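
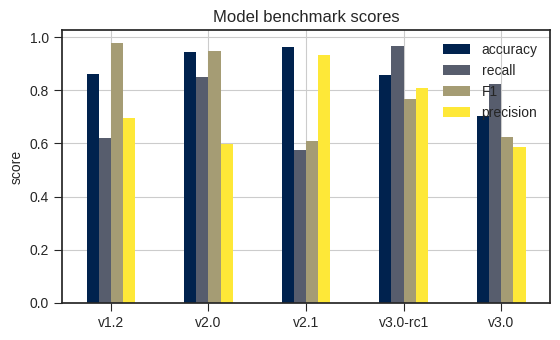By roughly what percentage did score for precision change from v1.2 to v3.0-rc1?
≈ +14.3%

v1.2 ≈ 0.7, v3.0-rc1 ≈ 0.8; (0.8 − 0.7) / 0.7 ≈ +14.3%.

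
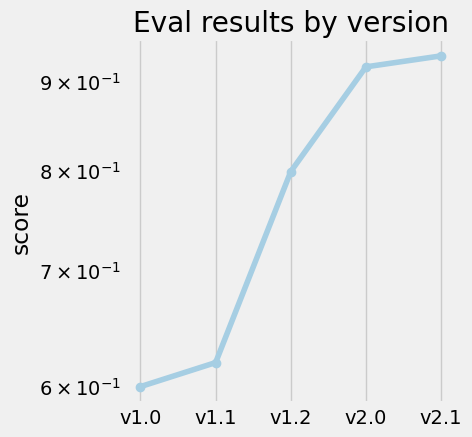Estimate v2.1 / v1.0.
≈ 1.58×

v2.1 ≈ 0.95, v1.0 ≈ 0.60; 0.95/0.60 ≈ 1.58.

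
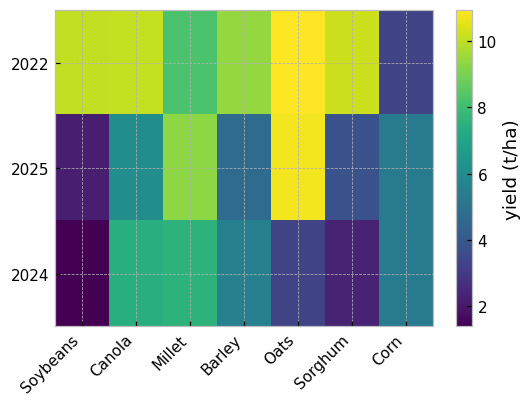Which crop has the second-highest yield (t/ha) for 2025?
Millet

Top 3 for 2025: Oats ≈ 11, Millet ≈ 9, Canola ≈ 6.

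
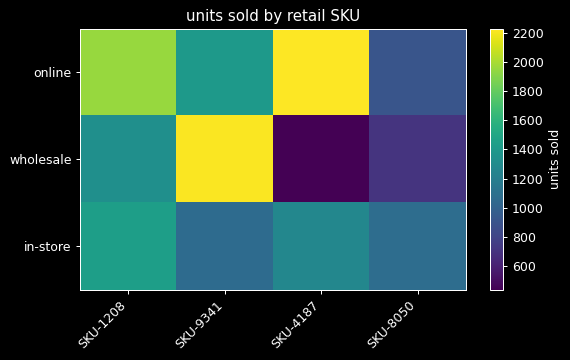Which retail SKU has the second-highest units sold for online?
Top 3 for online: SKU-4187 ≈ 2200, SKU-1208 ≈ 2000, SKU-9341 ≈ 1400.

SKU-1208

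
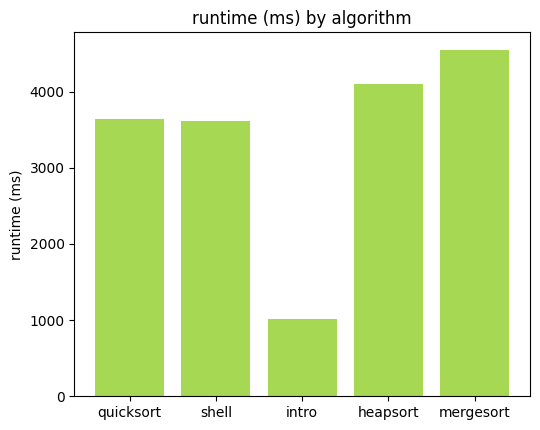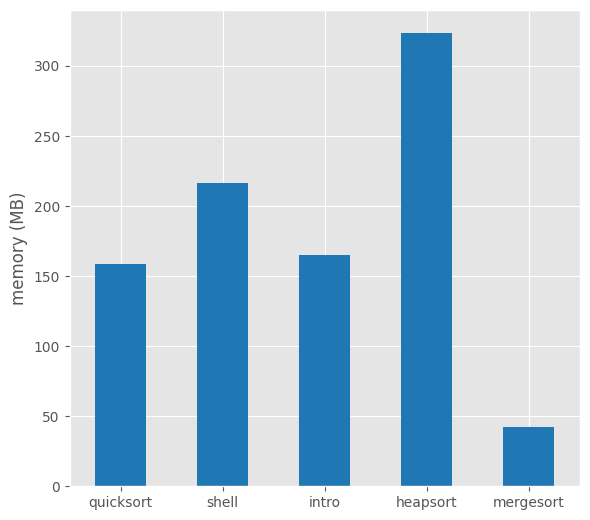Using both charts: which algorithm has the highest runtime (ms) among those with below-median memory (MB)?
Chart 2 median memory (MB) ≈ 150; below-median algorithms: quicksort, mergesort. Among those, mergesort has the highest runtime (ms) (≈ 4500).

mergesort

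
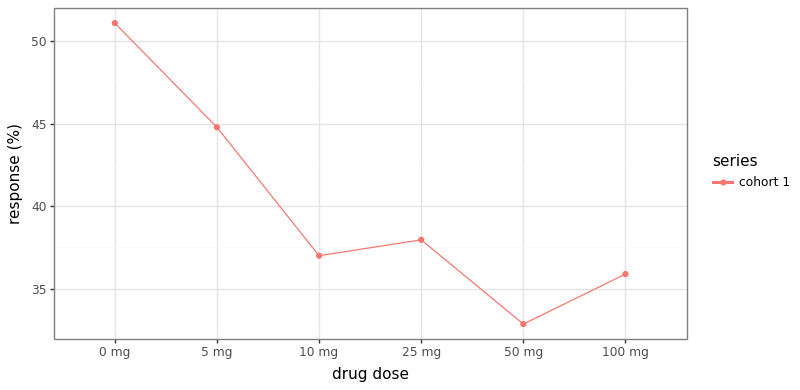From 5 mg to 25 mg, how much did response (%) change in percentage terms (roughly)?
≈ -13.6%

5 mg ≈ 44, 25 mg ≈ 38; (38 − 44) / 44 ≈ -13.6%.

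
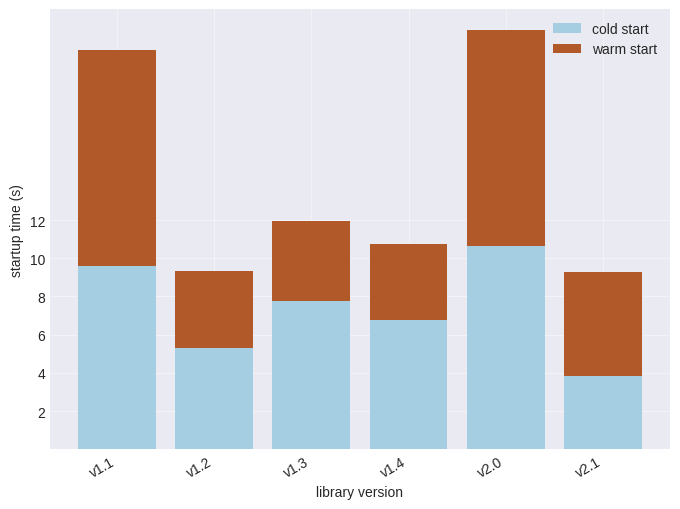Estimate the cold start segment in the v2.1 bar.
cold start top ≈ 4, bottom ≈ 0; segment ≈ 4.

≈ 4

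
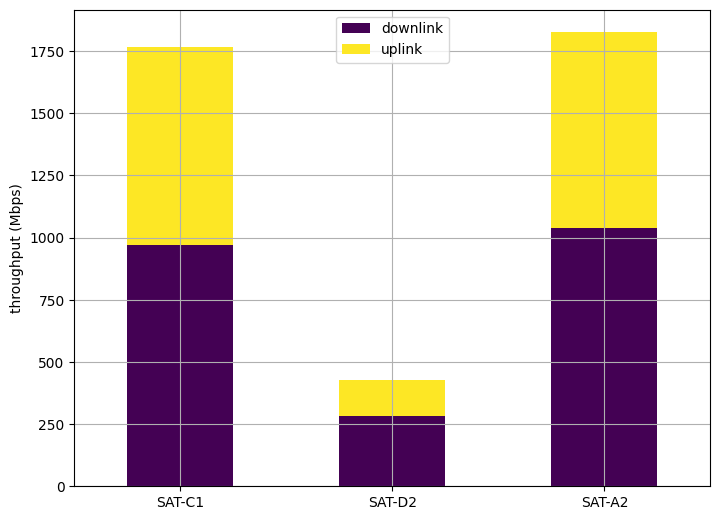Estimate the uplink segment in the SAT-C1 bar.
uplink top ≈ 1800, bottom ≈ 1000; segment ≈ 800.

≈ 800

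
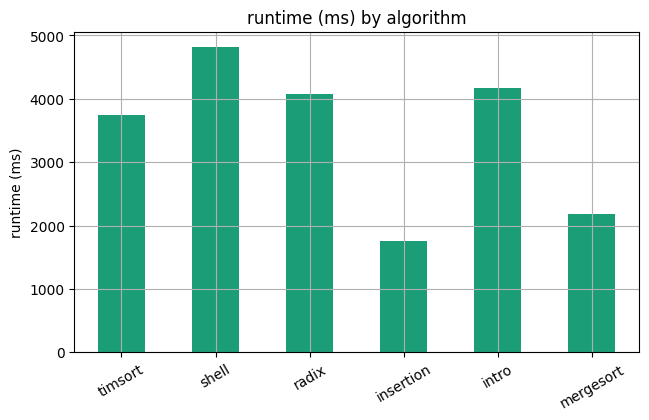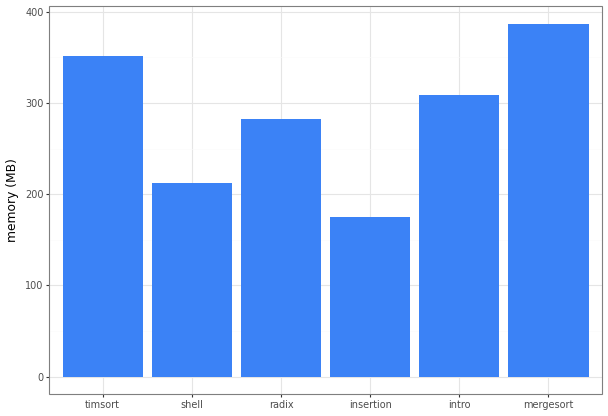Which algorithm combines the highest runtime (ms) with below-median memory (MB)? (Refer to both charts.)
Chart 2 median memory (MB) ≈ 300; below-median algorithms: shell, radix, insertion. Among those, shell has the highest runtime (ms) (≈ 5000).

shell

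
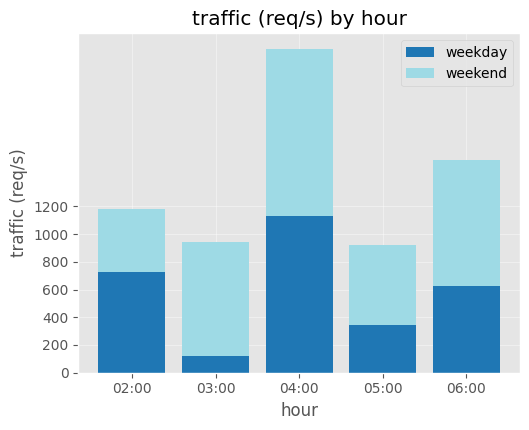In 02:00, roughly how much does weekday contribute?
≈ 800

weekday top ≈ 800, bottom ≈ 0; segment ≈ 800.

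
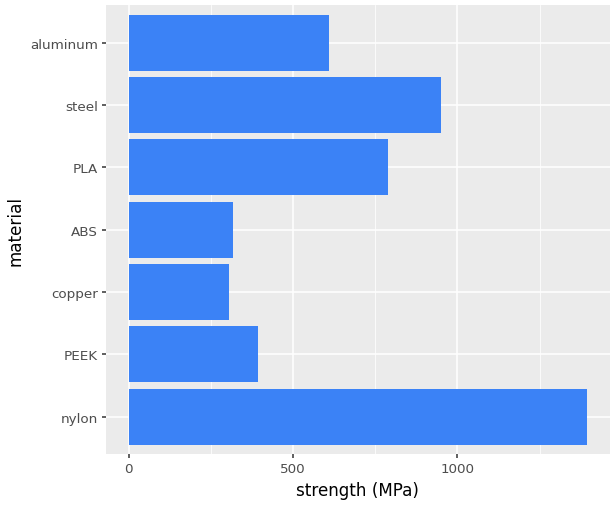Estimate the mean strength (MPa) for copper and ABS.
(400 + 400) / 2 ≈ 400.

≈ 400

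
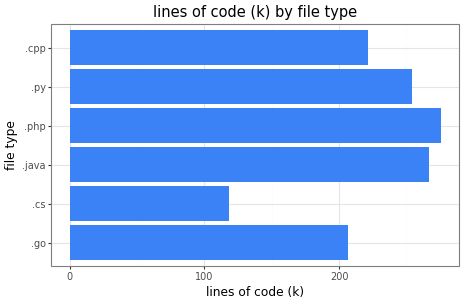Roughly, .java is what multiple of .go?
.java ≈ 275, .go ≈ 200; 275/200 ≈ 1.38.

≈ 1.38×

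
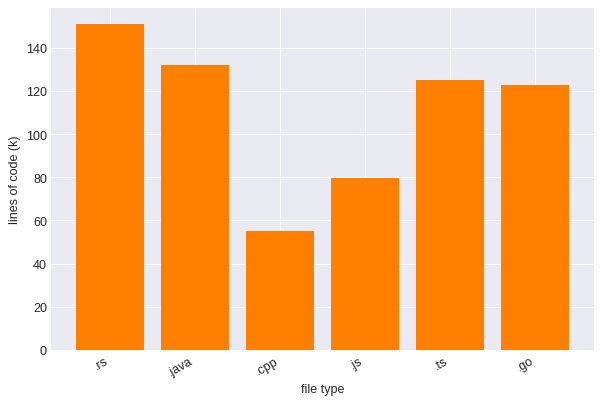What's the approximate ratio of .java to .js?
.java ≈ 140, .js ≈ 80; 140/80 ≈ 1.75.

≈ 1.75×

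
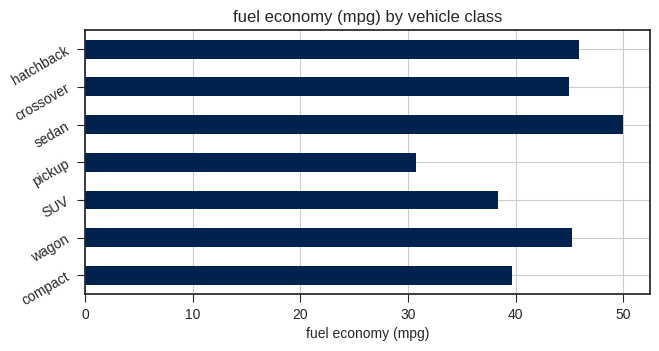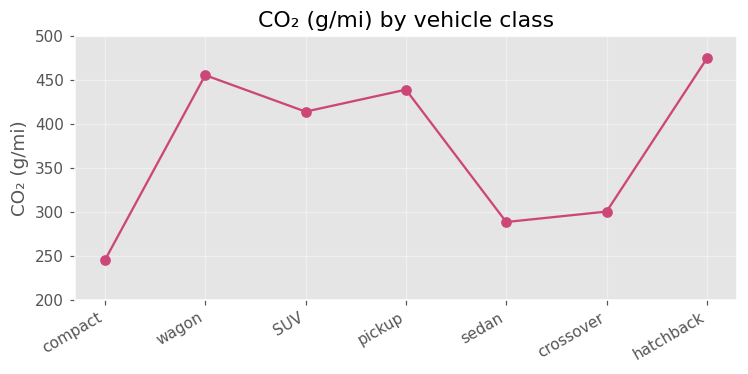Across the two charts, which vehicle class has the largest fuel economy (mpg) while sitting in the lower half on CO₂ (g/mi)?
Chart 2 median CO₂ (g/mi) ≈ 400; below-median vehicle classes: compact, sedan, crossover. Among those, sedan has the highest fuel economy (mpg) (≈ 50).

sedan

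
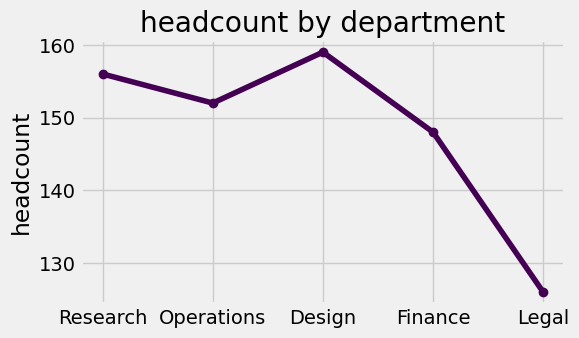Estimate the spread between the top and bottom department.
Max Design ≈ 160, min Legal ≈ 125; range ≈ 35.

≈ 35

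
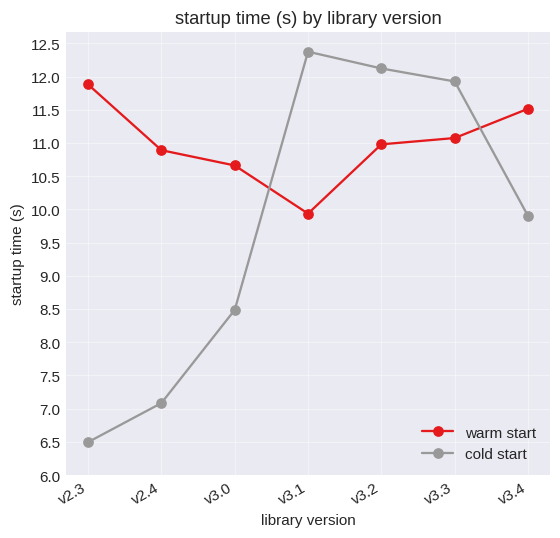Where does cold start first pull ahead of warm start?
v3.1

v3.0: cold start ≈ 8.5 vs warm start ≈ 10.5 (not yet); v3.1: cold start ≈ 12.5 vs warm start ≈ 10.0 (first crossover).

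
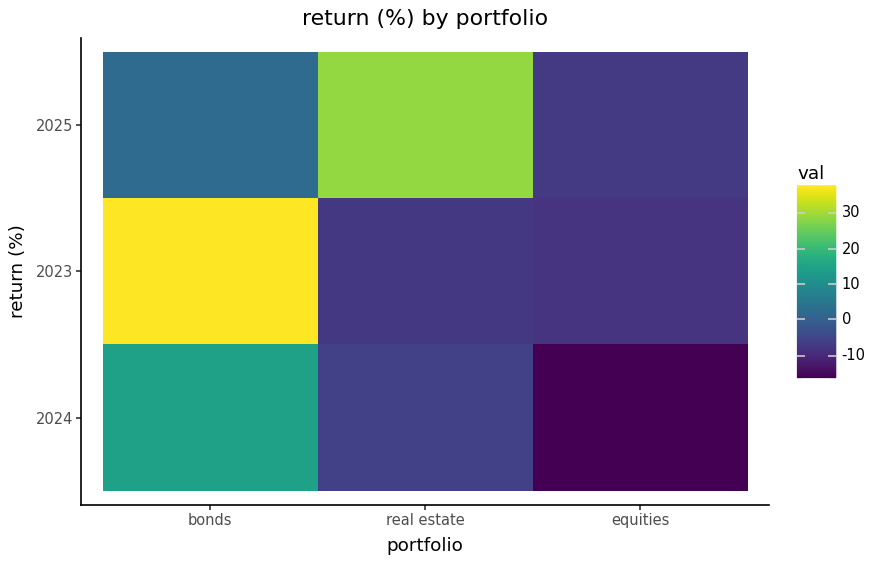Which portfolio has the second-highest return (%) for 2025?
bonds

Top 3 for 2025: real estate ≈ 30, bonds ≈ 0, equities ≈ -5.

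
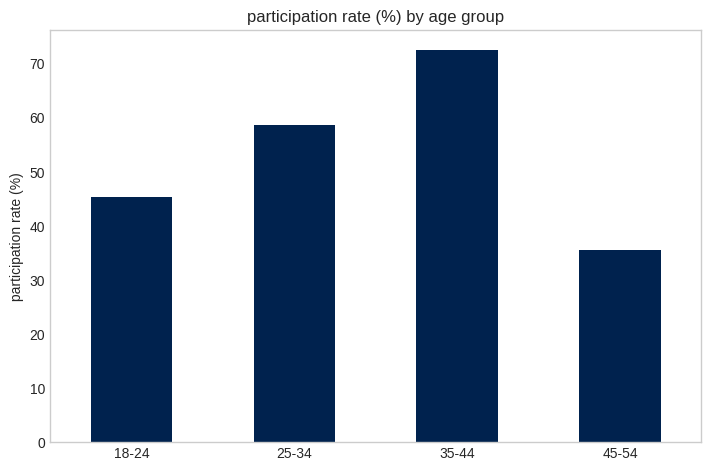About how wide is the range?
≈ 30

Max 35-44 ≈ 70, min 45-54 ≈ 40; range ≈ 30.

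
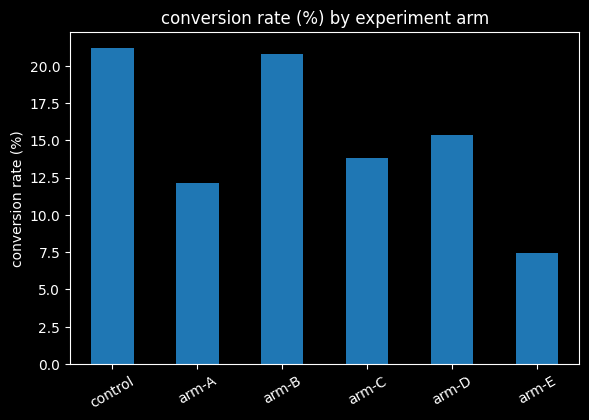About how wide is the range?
≈ 14

Max control ≈ 22, min arm-E ≈ 8; range ≈ 14.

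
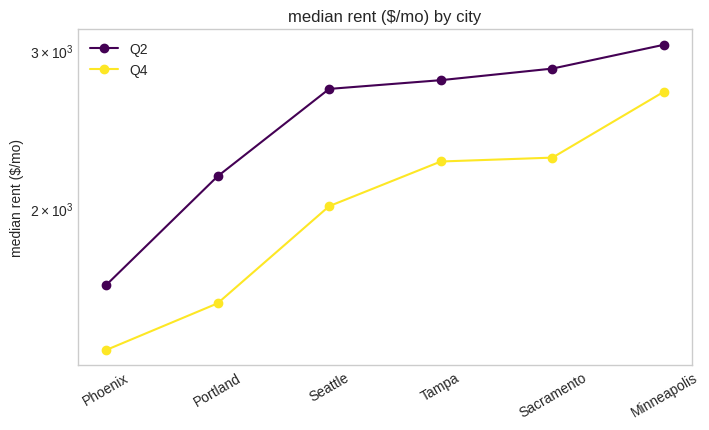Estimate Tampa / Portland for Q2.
Tampa ≈ 2800, Portland ≈ 2200; 2800/2200 ≈ 1.27.

≈ 1.27×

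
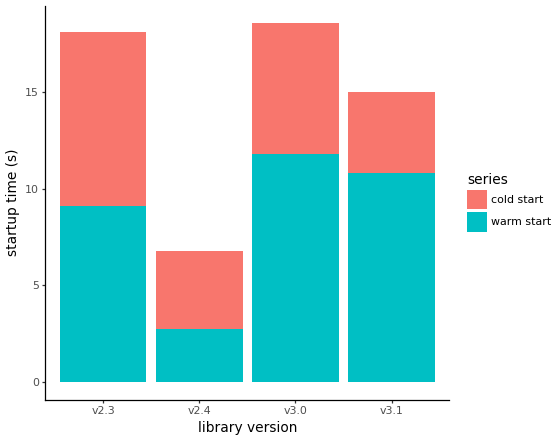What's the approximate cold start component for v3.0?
cold start top ≈ 18, bottom ≈ 12; segment ≈ 6.

≈ 6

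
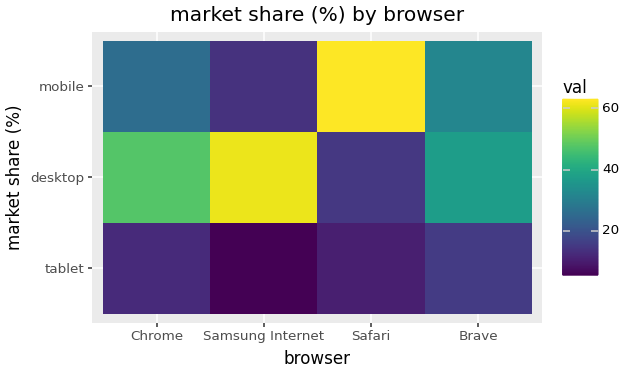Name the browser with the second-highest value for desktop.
Top 3 for desktop: Samsung Internet ≈ 60, Chrome ≈ 50, Brave ≈ 35.

Chrome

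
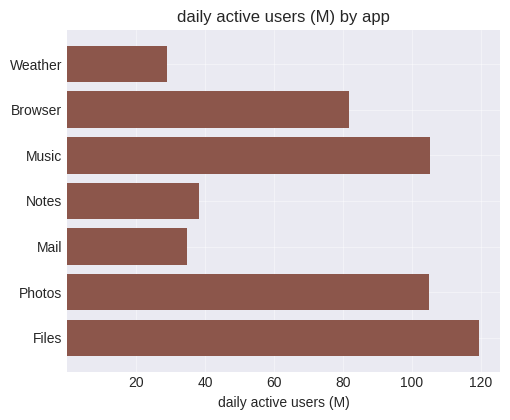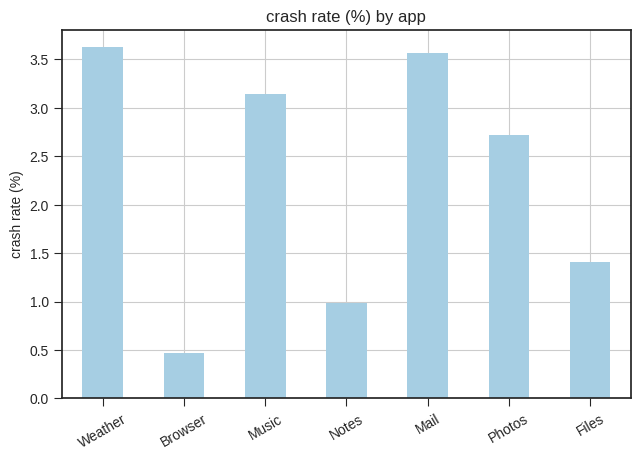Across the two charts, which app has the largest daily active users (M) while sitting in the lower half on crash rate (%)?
Files

Chart 2 median crash rate (%) ≈ 2.5; below-median apps: Browser, Notes, Files. Among those, Files has the highest daily active users (M) (≈ 120).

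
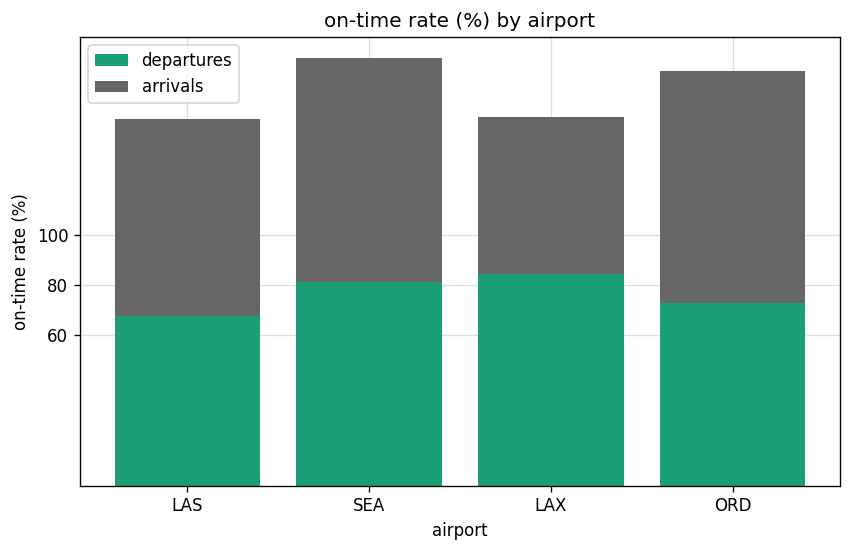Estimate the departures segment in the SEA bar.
≈ 80

departures top ≈ 80, bottom ≈ 0; segment ≈ 80.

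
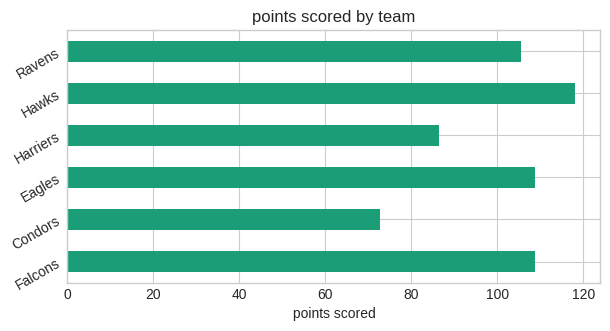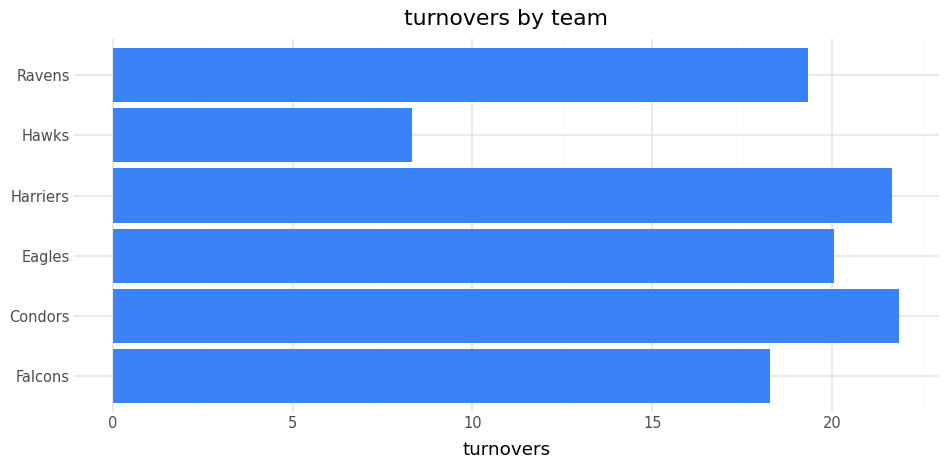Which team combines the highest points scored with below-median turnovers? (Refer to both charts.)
Hawks

Chart 2 median turnovers ≈ 20; below-median teams: Falcons, Hawks, Ravens. Among those, Hawks has the highest points scored (≈ 120).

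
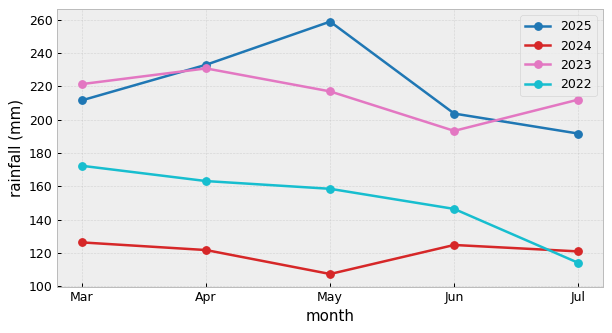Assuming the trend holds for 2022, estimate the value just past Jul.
≈ 100

Last three: 160, 140, 120 → slope ≈ -20/step → next ≈ 100.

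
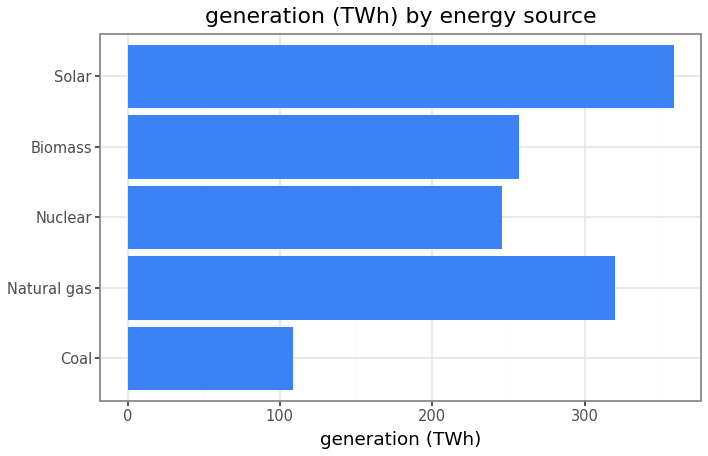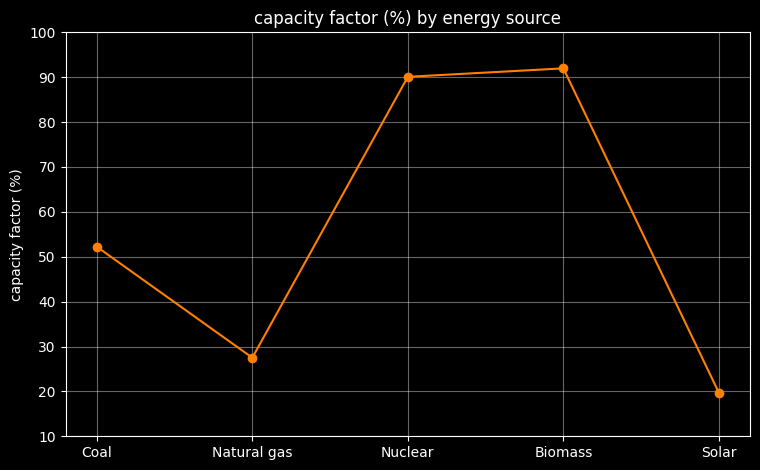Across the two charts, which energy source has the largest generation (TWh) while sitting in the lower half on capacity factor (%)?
Solar

Chart 2 median capacity factor (%) ≈ 50; below-median energy sources: Natural gas, Solar. Among those, Solar has the highest generation (TWh) (≈ 350).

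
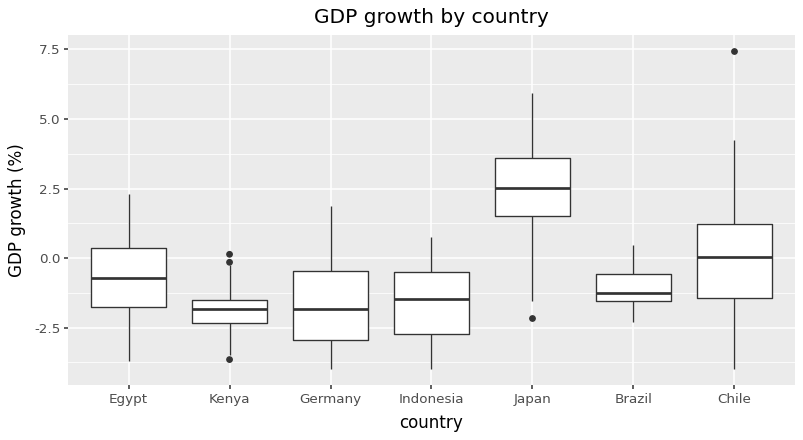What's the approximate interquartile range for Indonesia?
≈ 2.0

Q3 ≈ -0.5, Q1 ≈ -2.5; IQR ≈ 2.0.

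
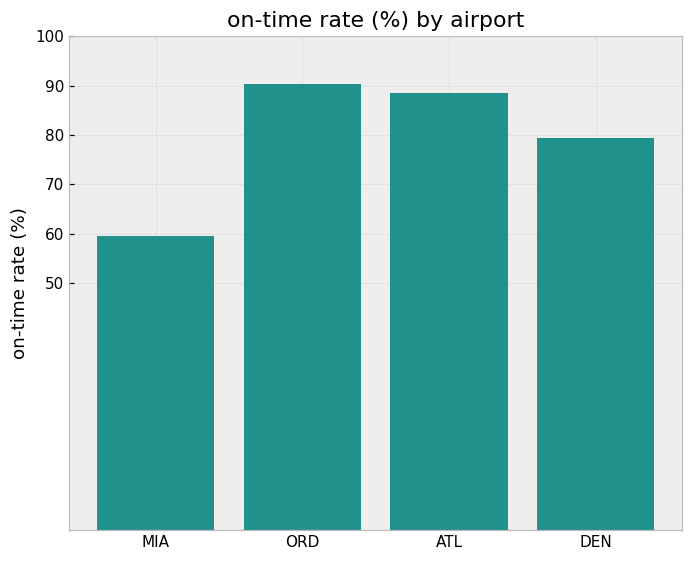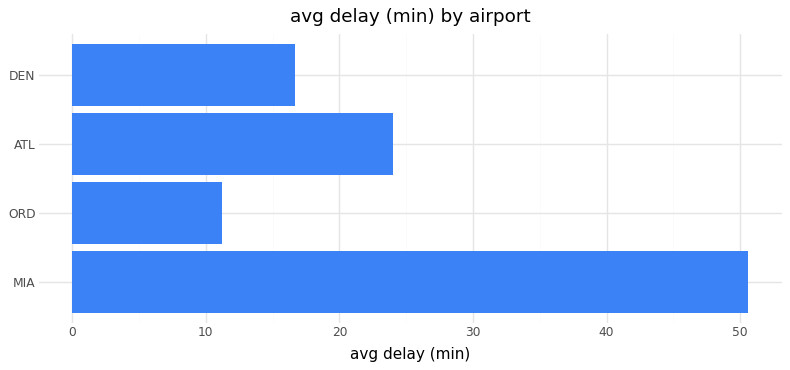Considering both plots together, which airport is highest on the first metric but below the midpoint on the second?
Chart 2 median avg delay (min) ≈ 20; below-median airports: ORD, DEN. Among those, ORD has the highest on-time rate (%) (≈ 90).

ORD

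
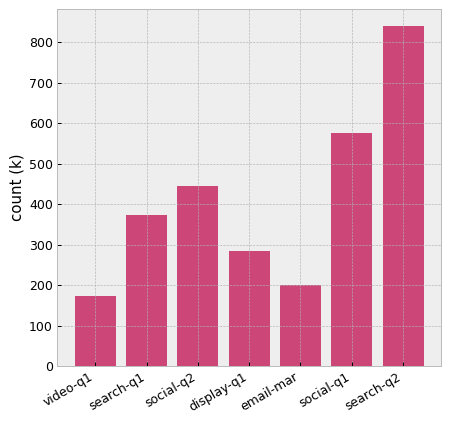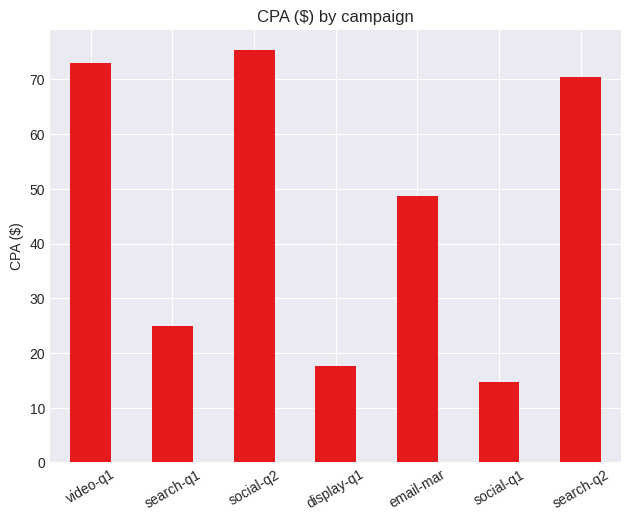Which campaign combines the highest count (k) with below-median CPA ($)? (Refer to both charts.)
Chart 2 median CPA ($) ≈ 50; below-median campaigns: search-q1, display-q1, social-q1. Among those, social-q1 has the highest count (k) (≈ 600).

social-q1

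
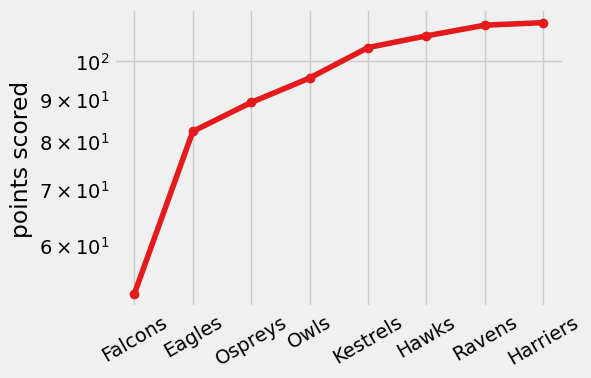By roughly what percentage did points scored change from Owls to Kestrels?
≈ +10.5%

Owls ≈ 95, Kestrels ≈ 105; (105 − 95) / 95 ≈ +10.5%.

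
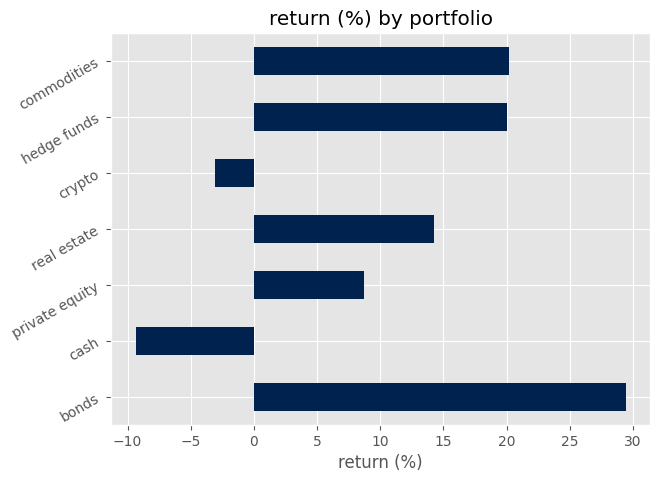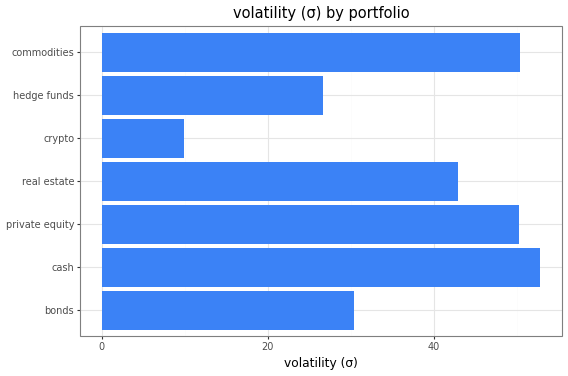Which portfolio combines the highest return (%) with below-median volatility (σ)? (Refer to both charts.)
Chart 2 median volatility (σ) ≈ 45; below-median portfolios: bonds, crypto, hedge funds. Among those, bonds has the highest return (%) (≈ 30).

bonds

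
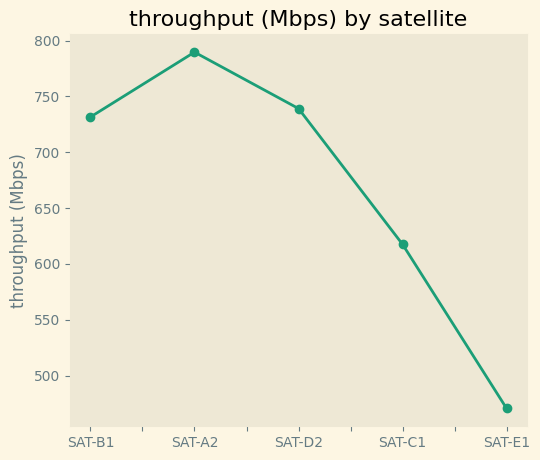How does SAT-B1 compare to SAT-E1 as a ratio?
≈ 1.67×

SAT-B1 ≈ 750, SAT-E1 ≈ 450; 750/450 ≈ 1.67.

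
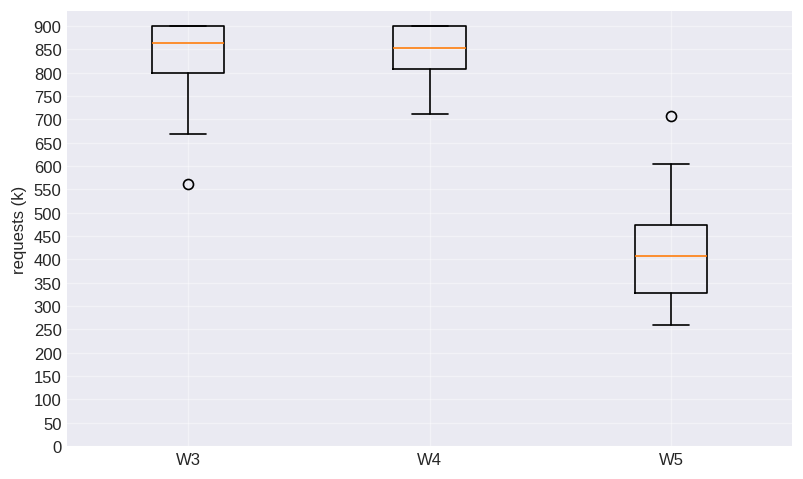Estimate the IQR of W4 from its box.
Q3 ≈ 900, Q1 ≈ 800; IQR ≈ 100.

≈ 100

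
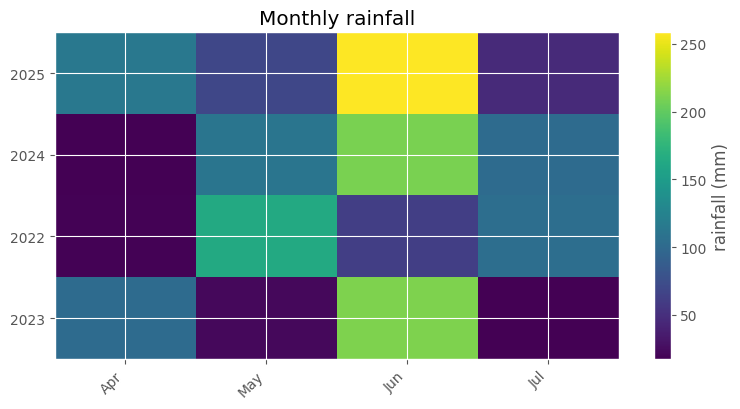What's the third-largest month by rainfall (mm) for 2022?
Jun

Top 4 for 2022: May ≈ 175, Jul ≈ 100, Jun ≈ 50, Apr ≈ 25.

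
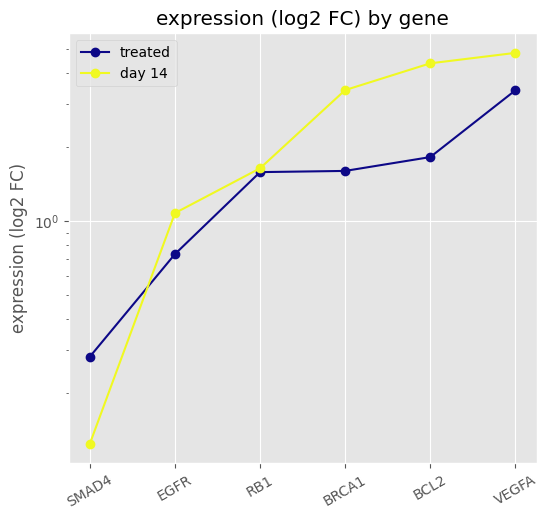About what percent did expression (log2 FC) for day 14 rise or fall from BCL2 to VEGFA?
BCL2 ≈ 4.5, VEGFA ≈ 5.0; (5.0 − 4.5) / 4.5 ≈ +11.1%.

≈ +11.1%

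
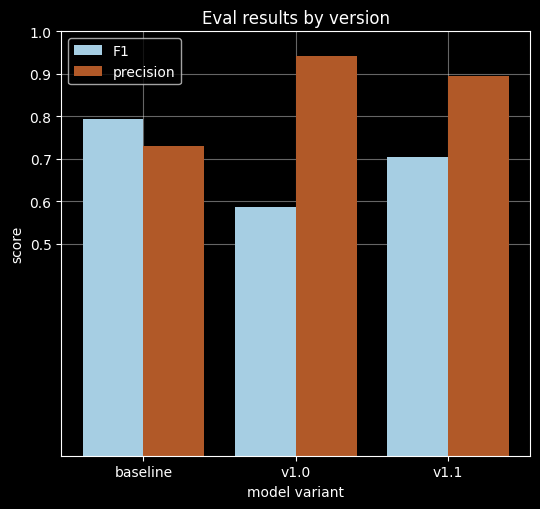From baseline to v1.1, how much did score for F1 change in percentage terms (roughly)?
baseline ≈ 0.8, v1.1 ≈ 0.7; (0.7 − 0.8) / 0.8 ≈ -12.5%.

≈ -12.5%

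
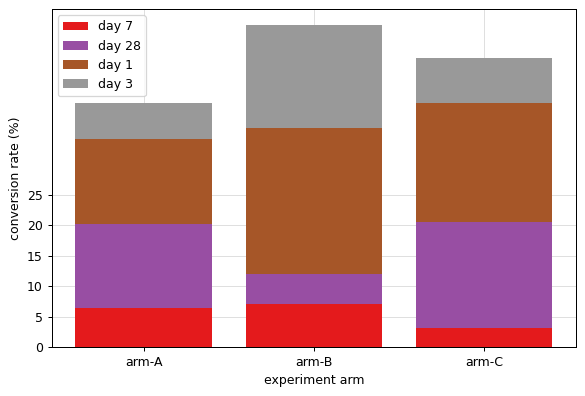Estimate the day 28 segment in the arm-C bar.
day 28 top ≈ 20, bottom ≈ 5; segment ≈ 15.

≈ 15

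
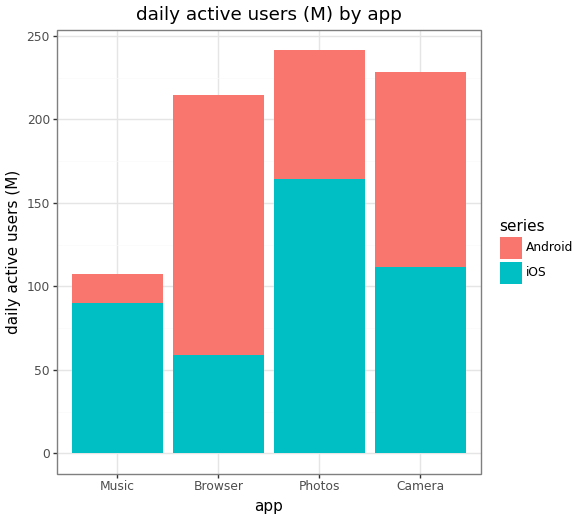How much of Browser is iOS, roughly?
iOS top ≈ 50, bottom ≈ 0; segment ≈ 50.

≈ 50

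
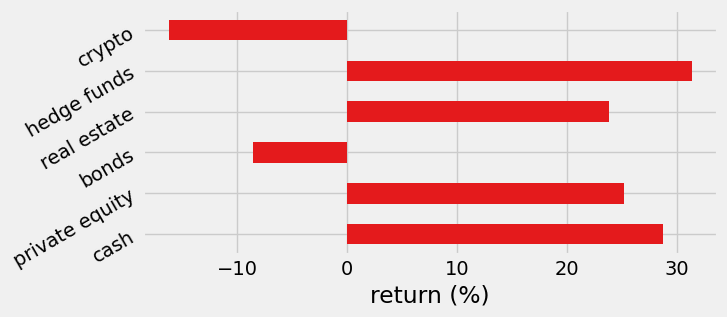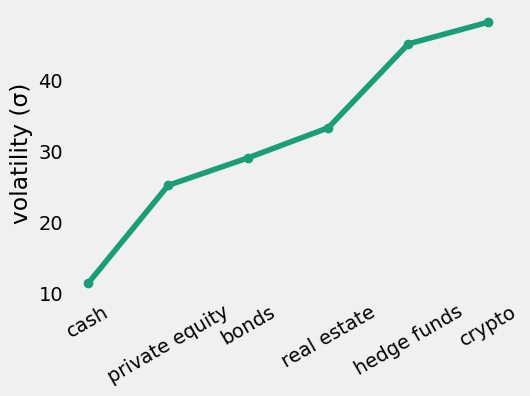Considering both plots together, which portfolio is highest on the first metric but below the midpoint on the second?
cash

Chart 2 median volatility (σ) ≈ 30; below-median portfolios: cash, private equity, bonds. Among those, cash has the highest return (%) (≈ 30).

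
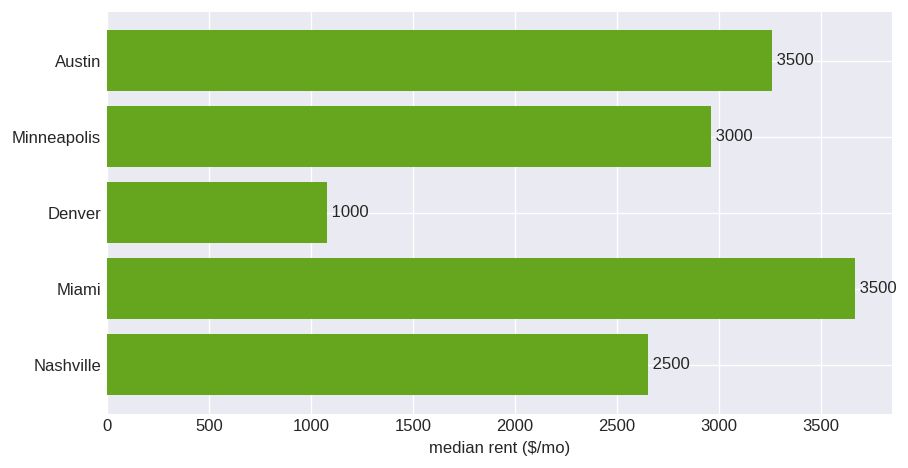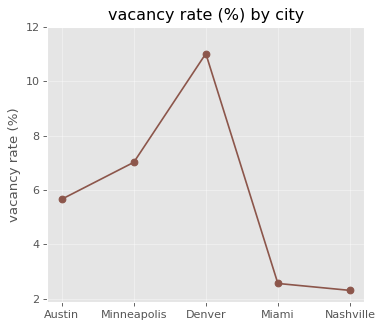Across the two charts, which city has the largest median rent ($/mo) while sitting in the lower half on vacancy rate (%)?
Miami

Chart 2 median vacancy rate (%) ≈ 6; below-median cities: Miami, Nashville. Among those, Miami has the highest median rent ($/mo) (≈ 3500).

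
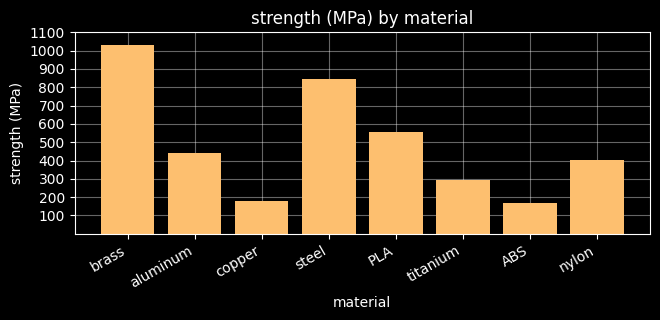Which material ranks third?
Top 4: brass ≈ 1000, steel ≈ 800, PLA ≈ 600, aluminum ≈ 400.

PLA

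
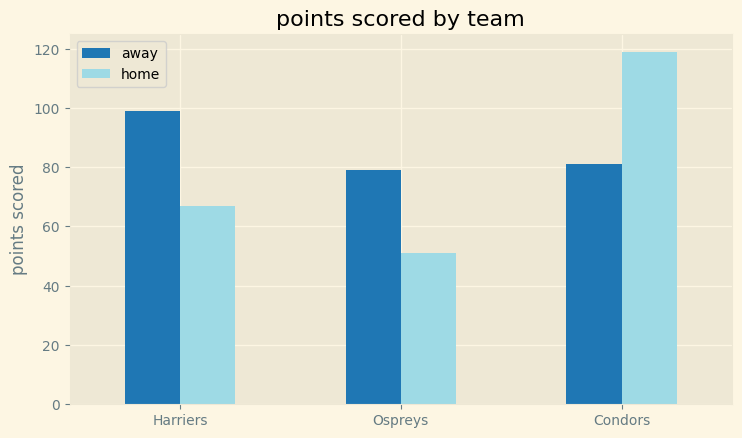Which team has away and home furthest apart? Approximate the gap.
Condors: away ≈ 80, home ≈ 120 → gap ≈ 40. Next-largest (Harriers) is only ≈ 30.

Condors, ≈ 40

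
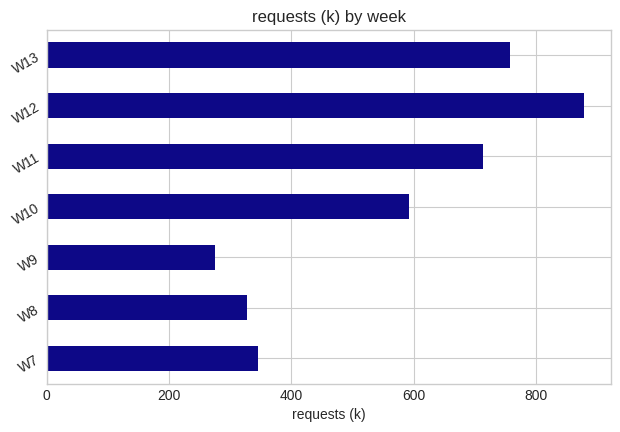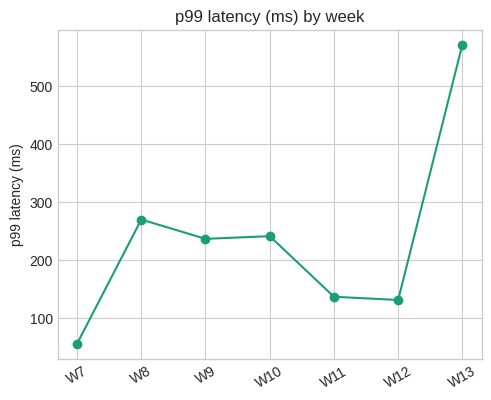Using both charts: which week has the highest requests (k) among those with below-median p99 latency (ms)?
W12

Chart 2 median p99 latency (ms) ≈ 200; below-median weeks: W7, W11, W12. Among those, W12 has the highest requests (k) (≈ 900).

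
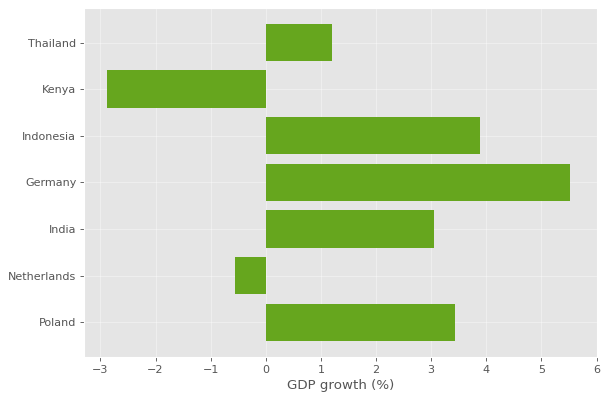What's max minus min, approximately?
Max Germany ≈ 6, min Kenya ≈ -3; range ≈ 9.

≈ 9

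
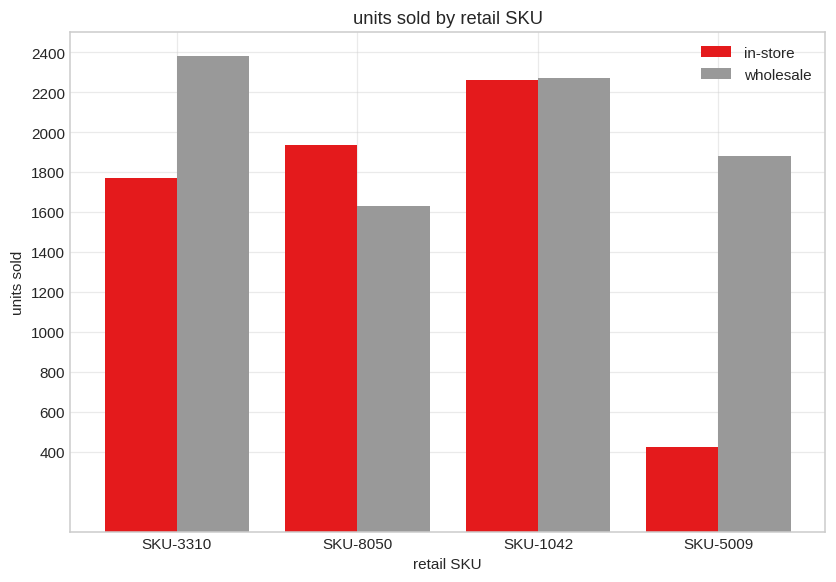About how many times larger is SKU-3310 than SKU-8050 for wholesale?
≈ 1.5×

SKU-3310 ≈ 2400, SKU-8050 ≈ 1600; 2400/1600 ≈ 1.5.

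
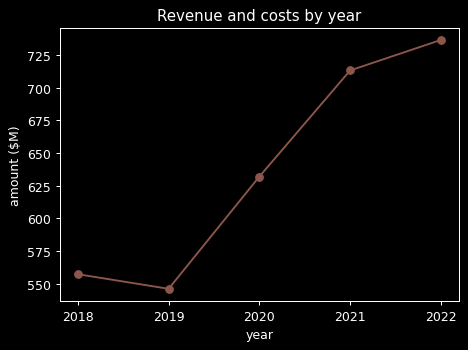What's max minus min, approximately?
≈ 200

Max 2022 ≈ 740, min 2019 ≈ 540; range ≈ 200.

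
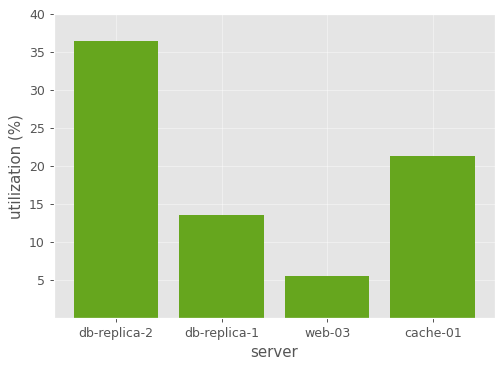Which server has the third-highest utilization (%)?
Top 4: db-replica-2 ≈ 35, cache-01 ≈ 20, db-replica-1 ≈ 15, web-03 ≈ 5.

db-replica-1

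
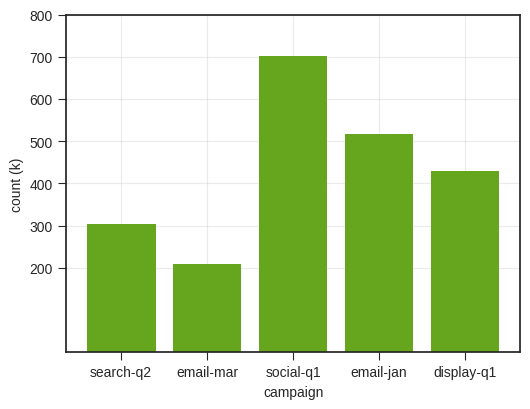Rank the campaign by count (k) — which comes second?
email-jan

Top 3: social-q1 ≈ 700, email-jan ≈ 500, display-q1 ≈ 400.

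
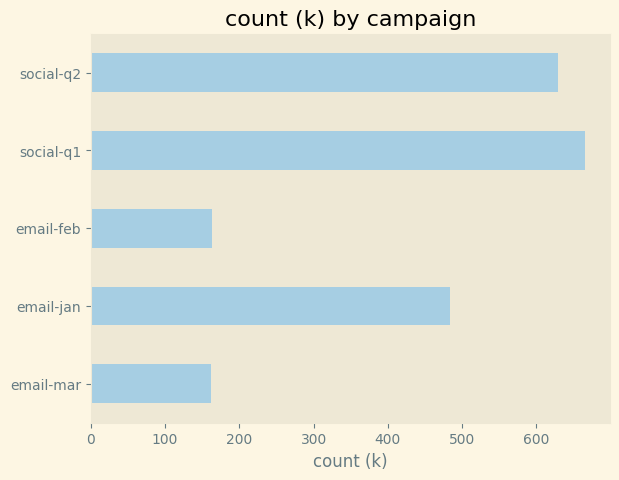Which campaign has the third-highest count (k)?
Top 4: social-q1 ≈ 700, social-q2 ≈ 600, email-jan ≈ 500, email-feb ≈ 200.

email-jan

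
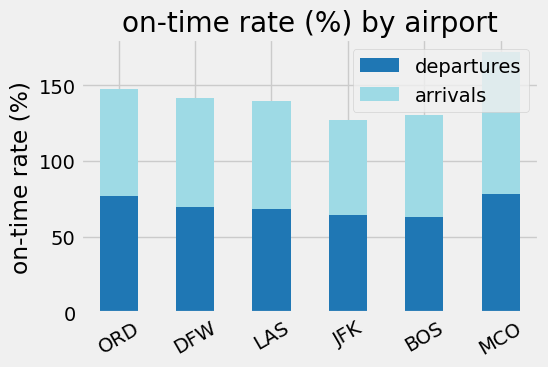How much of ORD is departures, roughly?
departures top ≈ 80, bottom ≈ 0; segment ≈ 80.

≈ 80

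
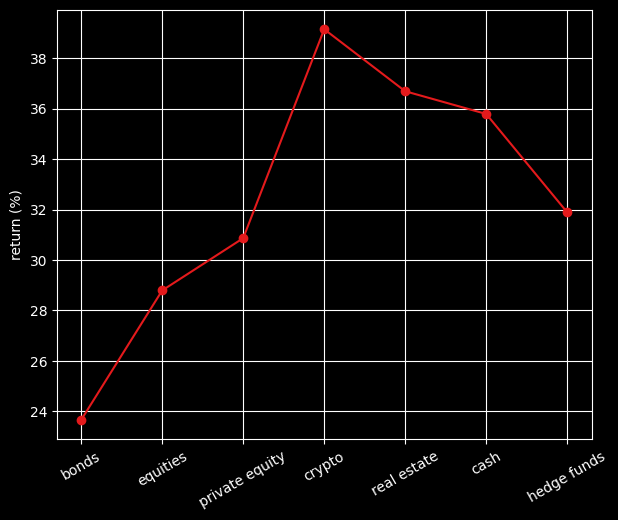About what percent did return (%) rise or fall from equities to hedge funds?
equities ≈ 28, hedge funds ≈ 32; (32 − 28) / 28 ≈ +14.3%.

≈ +14.3%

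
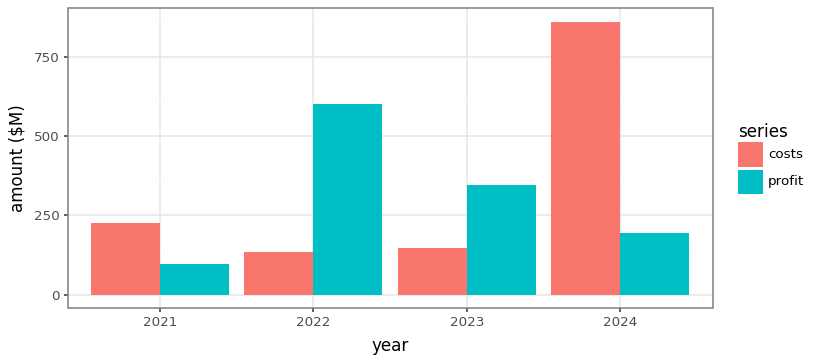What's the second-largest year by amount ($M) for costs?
2021

Top 3 for costs: 2024 ≈ 900, 2021 ≈ 200, 2023 ≈ 100.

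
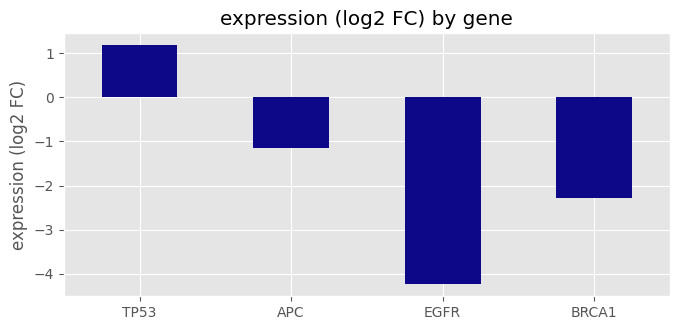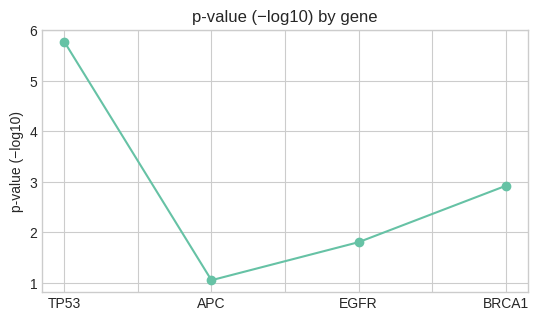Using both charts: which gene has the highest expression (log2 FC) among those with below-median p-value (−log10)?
Chart 2 median p-value (−log10) ≈ 2; below-median genes: APC, EGFR. Among those, APC has the highest expression (log2 FC) (≈ -1.2).

APC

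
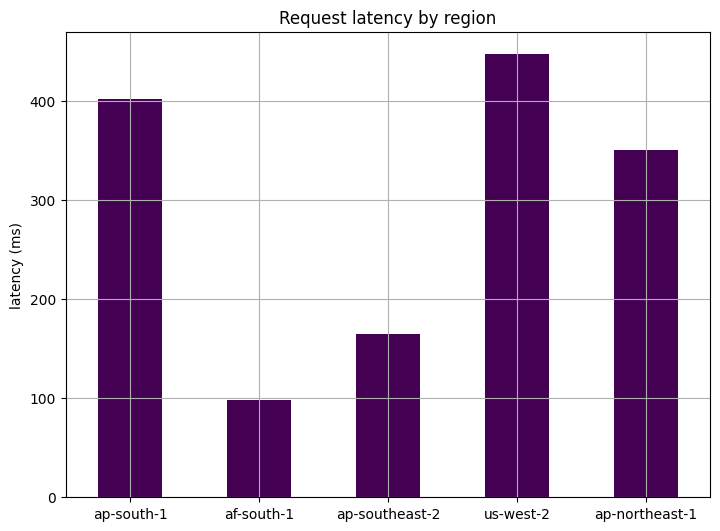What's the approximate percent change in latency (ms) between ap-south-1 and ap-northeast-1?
ap-south-1 ≈ 400, ap-northeast-1 ≈ 350; (350 − 400) / 400 ≈ -12.5%.

≈ -12.5%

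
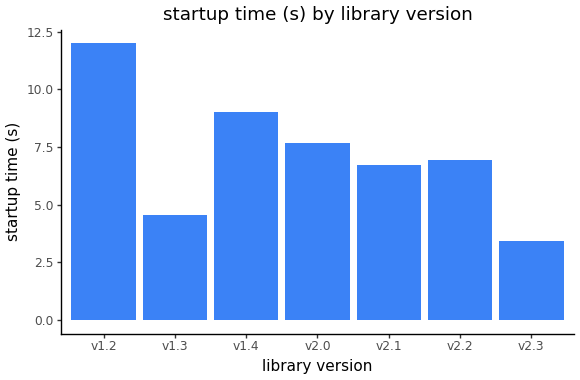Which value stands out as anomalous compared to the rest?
v1.2 ≈ 12; the rest sit between ≈ 3 and ≈ 9.

v1.2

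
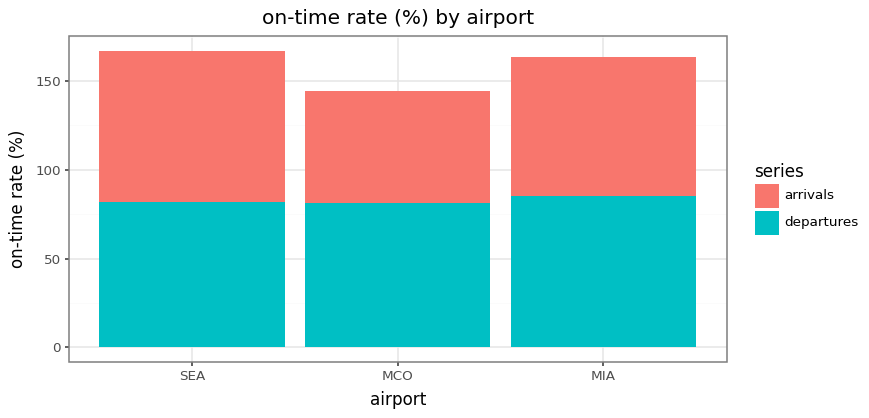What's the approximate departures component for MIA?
≈ 80

departures top ≈ 80, bottom ≈ 0; segment ≈ 80.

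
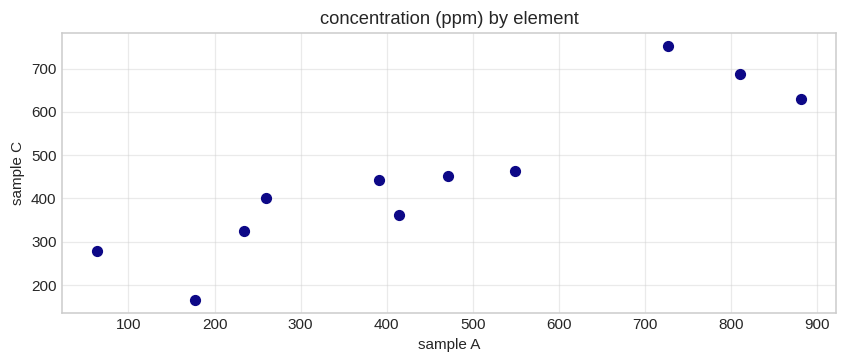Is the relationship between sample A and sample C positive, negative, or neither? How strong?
Points are positively correlated; strong (|r| ≈ 0.9).

positive, strong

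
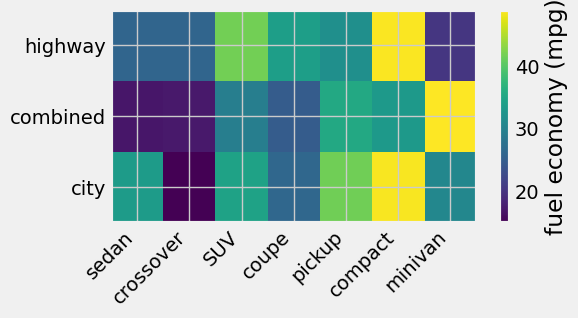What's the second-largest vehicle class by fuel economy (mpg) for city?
pickup

Top 3 for city: compact ≈ 50, pickup ≈ 40, SUV ≈ 35.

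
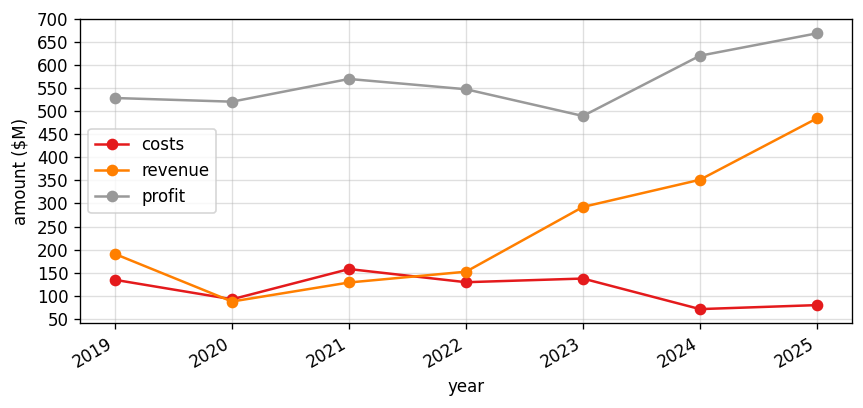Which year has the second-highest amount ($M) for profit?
2024

Top 3 for profit: 2025 ≈ 650, 2024 ≈ 600, 2021 ≈ 550.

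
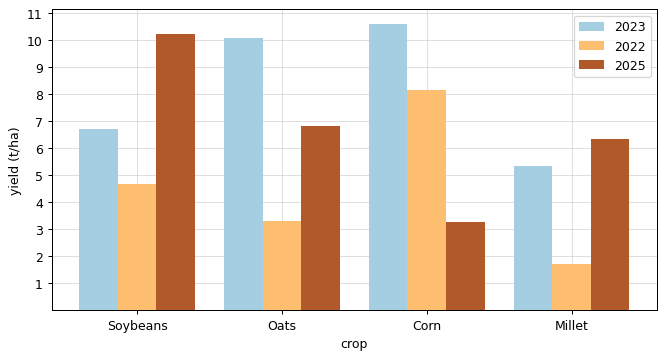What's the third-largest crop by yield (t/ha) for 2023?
Top 4 for 2023: Corn ≈ 11, Oats ≈ 10, Soybeans ≈ 7, Millet ≈ 5.

Soybeans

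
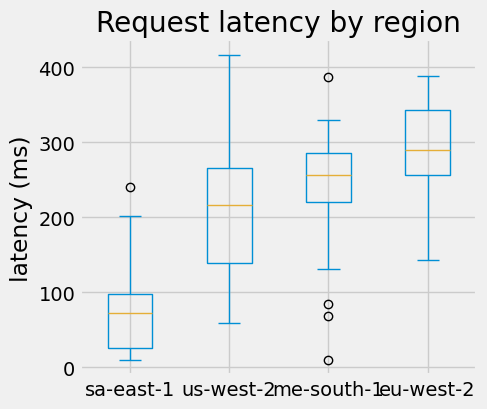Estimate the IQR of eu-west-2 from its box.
≈ 80

Q3 ≈ 340, Q1 ≈ 260; IQR ≈ 80.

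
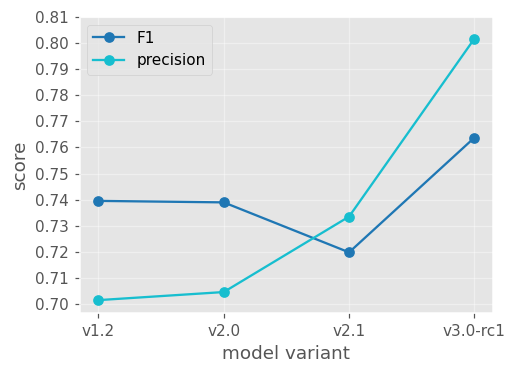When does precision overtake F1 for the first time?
v2.1

v2.0: precision ≈ 0.70 vs F1 ≈ 0.74 (not yet); v2.1: precision ≈ 0.73 vs F1 ≈ 0.72 (first crossover).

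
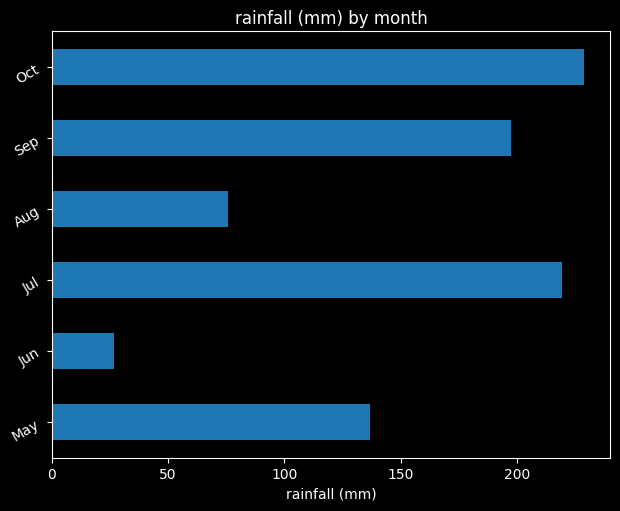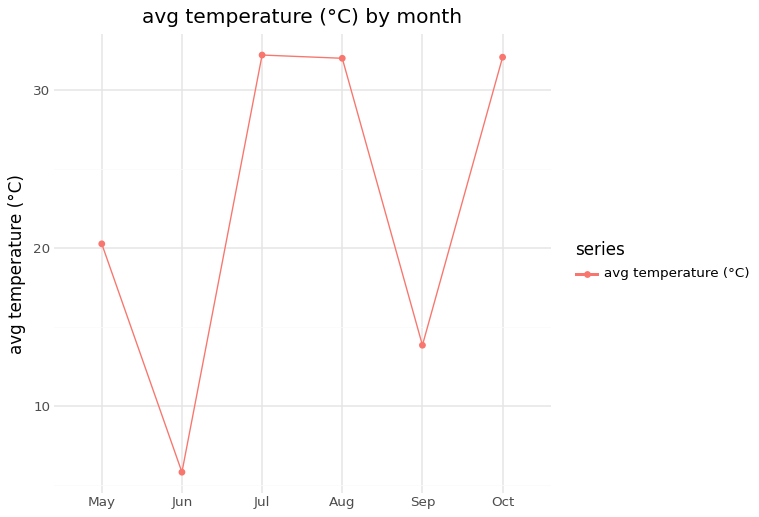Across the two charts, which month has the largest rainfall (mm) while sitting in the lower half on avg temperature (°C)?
Chart 2 median avg temperature (°C) ≈ 25; below-median months: May, Jun, Sep. Among those, Sep has the highest rainfall (mm) (≈ 200).

Sep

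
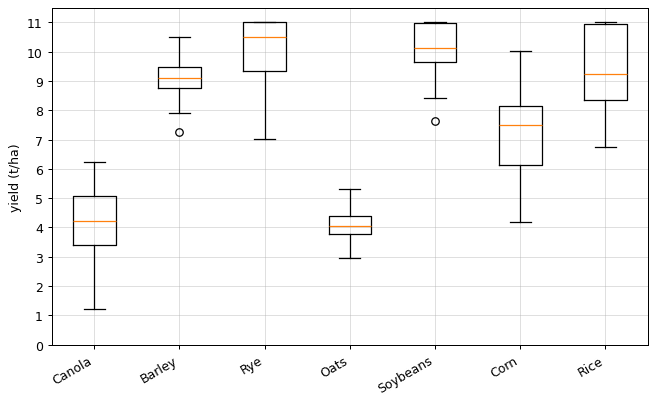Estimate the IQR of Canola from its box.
≈ 2

Q3 ≈ 5, Q1 ≈ 3; IQR ≈ 2.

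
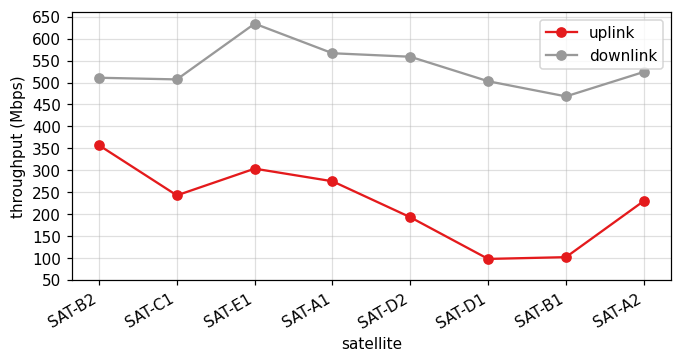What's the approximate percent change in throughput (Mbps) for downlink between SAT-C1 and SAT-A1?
≈ +10%

SAT-C1 ≈ 500, SAT-A1 ≈ 550; (550 − 500) / 500 ≈ +10%.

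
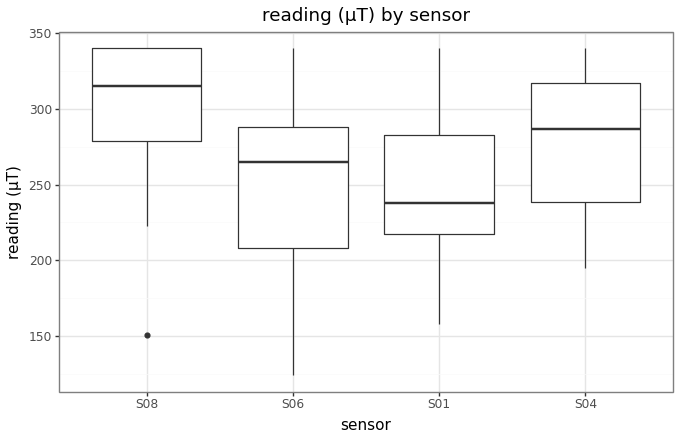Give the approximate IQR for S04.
Q3 ≈ 315, Q1 ≈ 240; IQR ≈ 75.

≈ 75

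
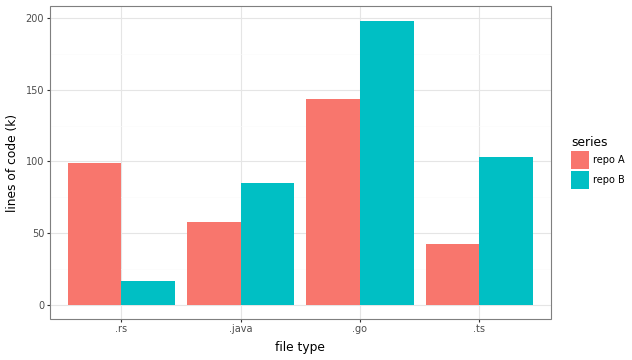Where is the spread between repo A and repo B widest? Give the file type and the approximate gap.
.rs: repo A ≈ 100, repo B ≈ 20 → gap ≈ 80. Next-largest (.ts) is only ≈ 60.

.rs, ≈ 80 k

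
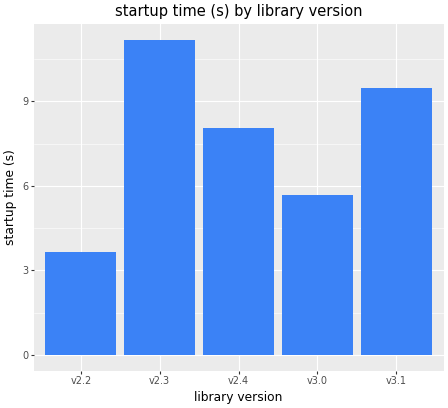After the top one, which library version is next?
v3.1

Top 3: v2.3 ≈ 11, v3.1 ≈ 9, v2.4 ≈ 8.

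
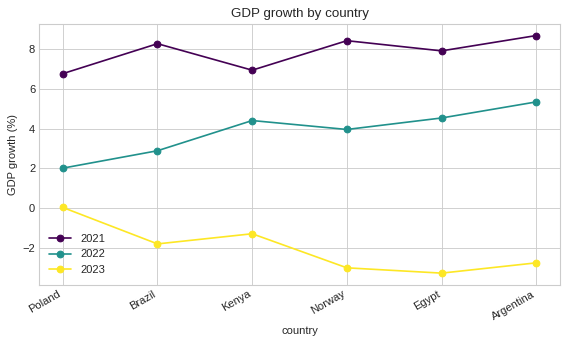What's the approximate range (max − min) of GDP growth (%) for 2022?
≈ 3

Max Argentina ≈ 5, min Poland ≈ 2; range ≈ 3.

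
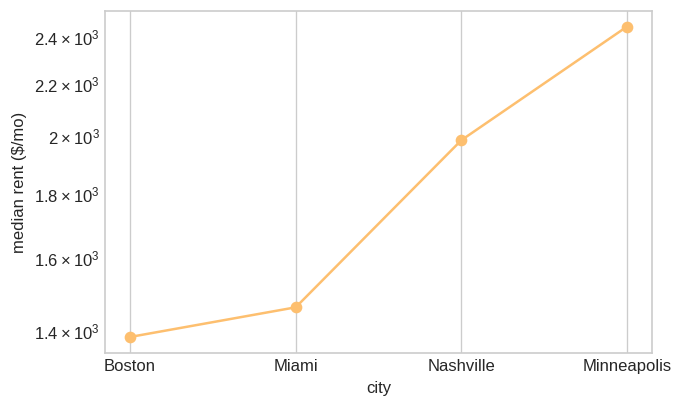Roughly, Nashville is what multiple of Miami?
Nashville ≈ 2000, Miami ≈ 1500; 2000/1500 ≈ 1.33.

≈ 1.33×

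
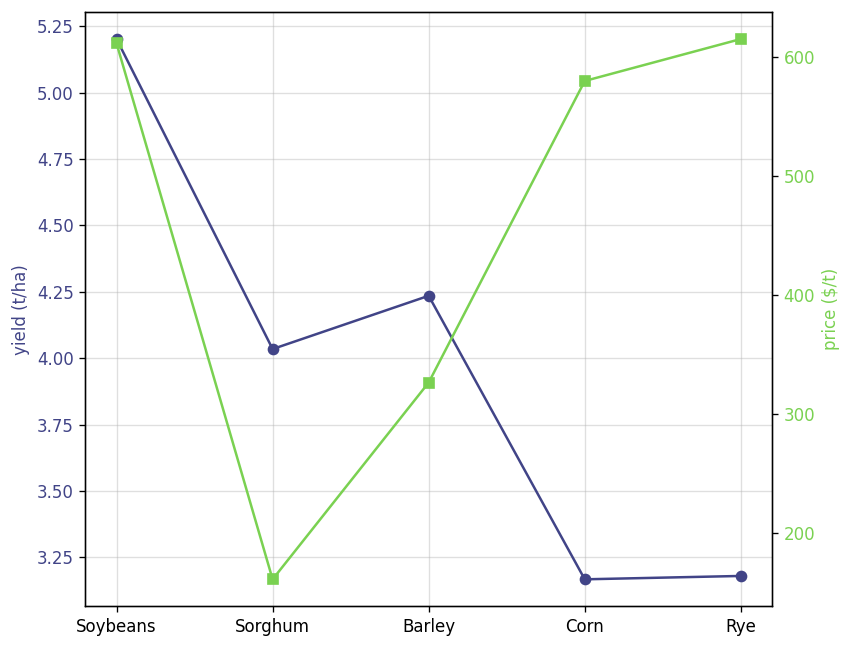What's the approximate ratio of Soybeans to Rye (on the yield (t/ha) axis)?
≈ 1.62×

Soybeans ≈ 5.2, Rye ≈ 3.2; 5.2/3.2 ≈ 1.62.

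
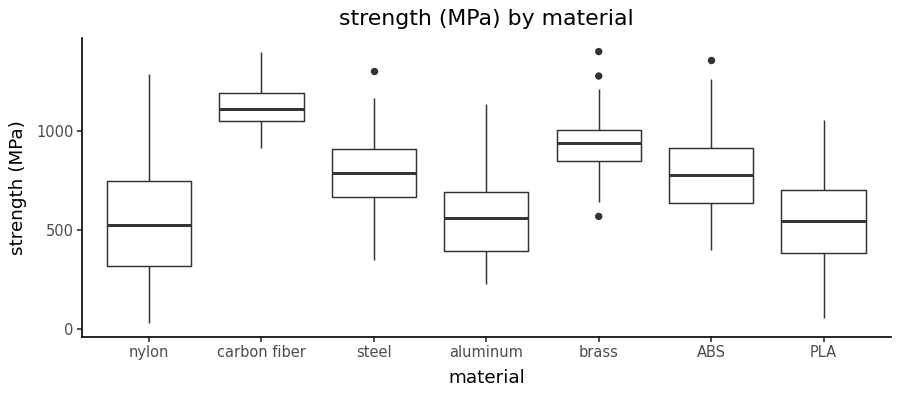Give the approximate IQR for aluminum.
≈ 300

Q3 ≈ 700, Q1 ≈ 400; IQR ≈ 300.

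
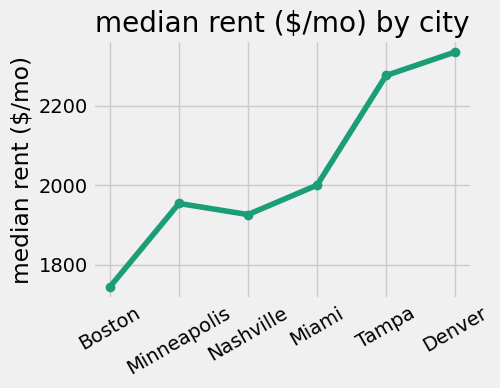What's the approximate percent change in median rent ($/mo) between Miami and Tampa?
≈ +15%

Miami ≈ 2000, Tampa ≈ 2300; (2300 − 2000) / 2000 ≈ +15%.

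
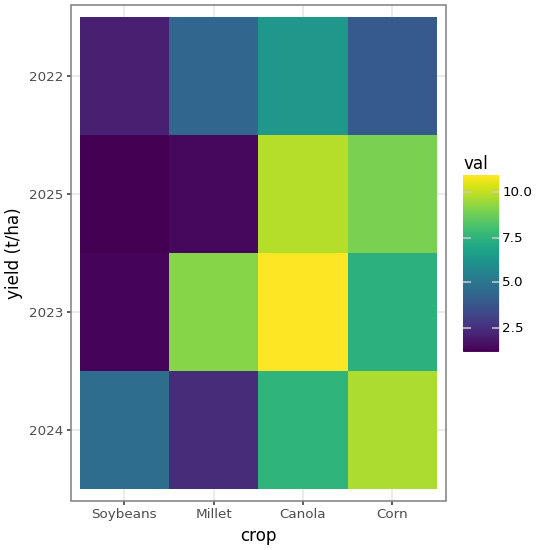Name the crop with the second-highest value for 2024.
Top 3 for 2024: Corn ≈ 10, Canola ≈ 8, Soybeans ≈ 5.

Canola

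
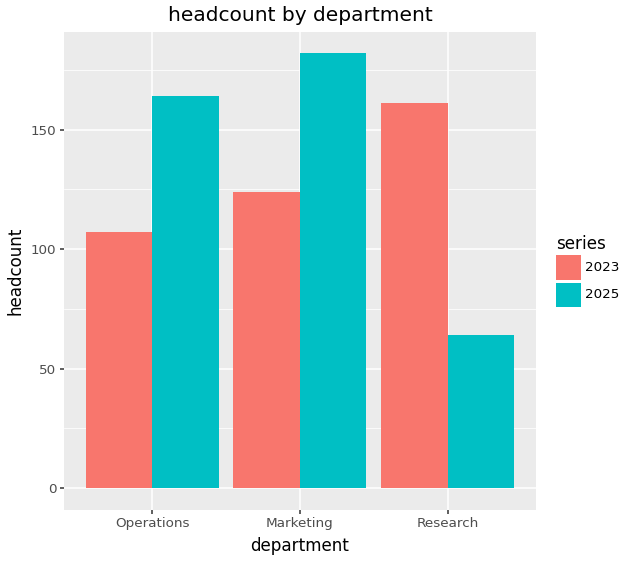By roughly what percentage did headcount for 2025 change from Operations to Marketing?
≈ +12.5%

Operations ≈ 160, Marketing ≈ 180; (180 − 160) / 160 ≈ +12.5%.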